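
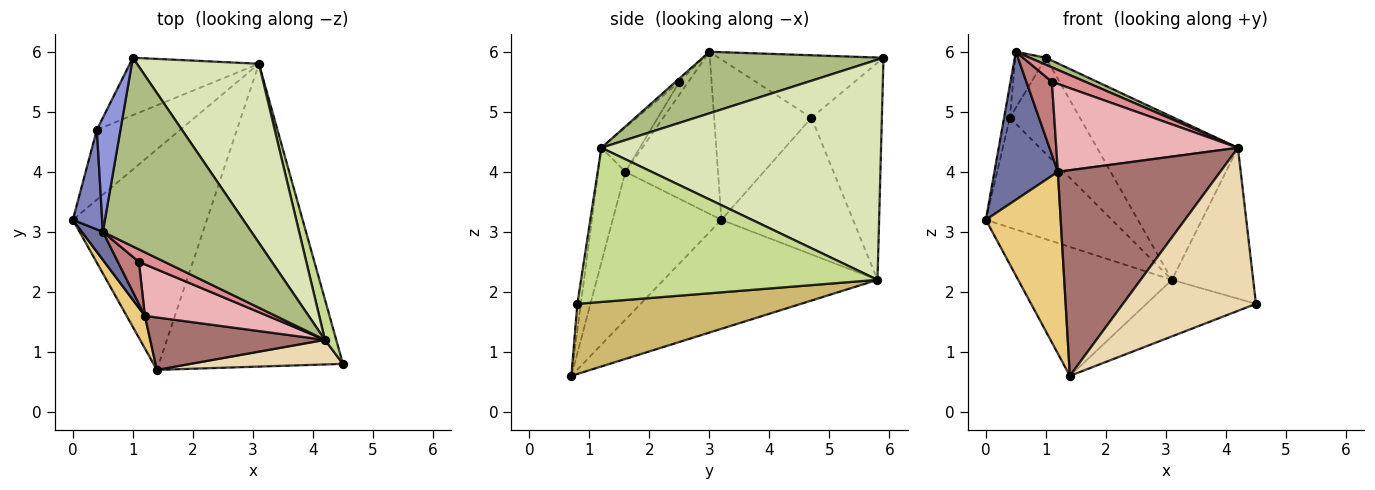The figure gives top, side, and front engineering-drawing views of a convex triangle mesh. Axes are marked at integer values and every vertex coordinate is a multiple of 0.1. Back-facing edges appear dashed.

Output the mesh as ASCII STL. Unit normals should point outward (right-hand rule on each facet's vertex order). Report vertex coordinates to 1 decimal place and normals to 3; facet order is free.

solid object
 facet normal -0.820 -0.562 0.106
  outer loop
   vertex 1.2 1.6 4.0
   vertex 0.5 3.0 6.0
   vertex 0.0 3.2 3.2
  endloop
 endfacet
 facet normal -0.982 0.058 0.180
  outer loop
   vertex 0.4 4.7 4.9
   vertex 0.0 3.2 3.2
   vertex 0.5 3.0 6.0
  endloop
 endfacet
 facet normal -0.922 0.171 0.348
  outer loop
   vertex 0.4 4.7 4.9
   vertex 0.5 3.0 6.0
   vertex 1.0 5.9 5.9
  endloop
 endfacet
 facet normal -0.661 0.633 -0.403
  outer loop
   vertex 0.4 4.7 4.9
   vertex 3.1 5.8 2.2
   vertex 0.0 3.2 3.2
  endloop
 endfacet
 facet normal -0.653 0.650 -0.388
  outer loop
   vertex 0.4 4.7 4.9
   vertex 1.0 5.9 5.9
   vertex 3.1 5.8 2.2
  endloop
 endfacet
 facet normal 0.383 -0.034 0.923
  outer loop
   vertex 4.2 1.2 4.4
   vertex 1.0 5.9 5.9
   vertex 0.5 3.0 6.0
  endloop
 endfacet
 facet normal 0.962 0.264 0.070
  outer loop
   vertex 4.2 1.2 4.4
   vertex 4.5 0.8 1.8
   vertex 3.1 5.8 2.2
  endloop
 endfacet
 facet normal 0.800 0.403 0.443
  outer loop
   vertex 4.2 1.2 4.4
   vertex 3.1 5.8 2.2
   vertex 1.0 5.9 5.9
  endloop
 endfacet
 facet normal -0.574 0.413 -0.707
  outer loop
   vertex 1.4 0.7 0.6
   vertex 0.0 3.2 3.2
   vertex 3.1 5.8 2.2
  endloop
 endfacet
 facet normal 0.351 0.172 -0.921
  outer loop
   vertex 1.4 0.7 0.6
   vertex 3.1 5.8 2.2
   vertex 4.5 0.8 1.8
  endloop
 endfacet
 facet normal -0.820 -0.564 0.101
  outer loop
   vertex 1.4 0.7 0.6
   vertex 1.2 1.6 4.0
   vertex 0.0 3.2 3.2
  endloop
 endfacet
 facet normal -0.026 -0.988 0.149
  outer loop
   vertex 1.4 0.7 0.6
   vertex 4.5 0.8 1.8
   vertex 4.2 1.2 4.4
  endloop
 endfacet
 facet normal -0.160 -0.957 0.244
  outer loop
   vertex 1.4 0.7 0.6
   vertex 4.2 1.2 4.4
   vertex 1.2 1.6 4.0
  endloop
 endfacet
 facet normal -0.292 -0.828 0.478
  outer loop
   vertex 1.1 2.5 5.5
   vertex 0.5 3.0 6.0
   vertex 1.2 1.6 4.0
  endloop
 endfacet
 facet normal -0.085 -0.754 0.652
  outer loop
   vertex 1.1 2.5 5.5
   vertex 4.2 1.2 4.4
   vertex 0.5 3.0 6.0
  endloop
 endfacet
 facet normal -0.179 -0.849 0.497
  outer loop
   vertex 1.1 2.5 5.5
   vertex 1.2 1.6 4.0
   vertex 4.2 1.2 4.4
  endloop
 endfacet
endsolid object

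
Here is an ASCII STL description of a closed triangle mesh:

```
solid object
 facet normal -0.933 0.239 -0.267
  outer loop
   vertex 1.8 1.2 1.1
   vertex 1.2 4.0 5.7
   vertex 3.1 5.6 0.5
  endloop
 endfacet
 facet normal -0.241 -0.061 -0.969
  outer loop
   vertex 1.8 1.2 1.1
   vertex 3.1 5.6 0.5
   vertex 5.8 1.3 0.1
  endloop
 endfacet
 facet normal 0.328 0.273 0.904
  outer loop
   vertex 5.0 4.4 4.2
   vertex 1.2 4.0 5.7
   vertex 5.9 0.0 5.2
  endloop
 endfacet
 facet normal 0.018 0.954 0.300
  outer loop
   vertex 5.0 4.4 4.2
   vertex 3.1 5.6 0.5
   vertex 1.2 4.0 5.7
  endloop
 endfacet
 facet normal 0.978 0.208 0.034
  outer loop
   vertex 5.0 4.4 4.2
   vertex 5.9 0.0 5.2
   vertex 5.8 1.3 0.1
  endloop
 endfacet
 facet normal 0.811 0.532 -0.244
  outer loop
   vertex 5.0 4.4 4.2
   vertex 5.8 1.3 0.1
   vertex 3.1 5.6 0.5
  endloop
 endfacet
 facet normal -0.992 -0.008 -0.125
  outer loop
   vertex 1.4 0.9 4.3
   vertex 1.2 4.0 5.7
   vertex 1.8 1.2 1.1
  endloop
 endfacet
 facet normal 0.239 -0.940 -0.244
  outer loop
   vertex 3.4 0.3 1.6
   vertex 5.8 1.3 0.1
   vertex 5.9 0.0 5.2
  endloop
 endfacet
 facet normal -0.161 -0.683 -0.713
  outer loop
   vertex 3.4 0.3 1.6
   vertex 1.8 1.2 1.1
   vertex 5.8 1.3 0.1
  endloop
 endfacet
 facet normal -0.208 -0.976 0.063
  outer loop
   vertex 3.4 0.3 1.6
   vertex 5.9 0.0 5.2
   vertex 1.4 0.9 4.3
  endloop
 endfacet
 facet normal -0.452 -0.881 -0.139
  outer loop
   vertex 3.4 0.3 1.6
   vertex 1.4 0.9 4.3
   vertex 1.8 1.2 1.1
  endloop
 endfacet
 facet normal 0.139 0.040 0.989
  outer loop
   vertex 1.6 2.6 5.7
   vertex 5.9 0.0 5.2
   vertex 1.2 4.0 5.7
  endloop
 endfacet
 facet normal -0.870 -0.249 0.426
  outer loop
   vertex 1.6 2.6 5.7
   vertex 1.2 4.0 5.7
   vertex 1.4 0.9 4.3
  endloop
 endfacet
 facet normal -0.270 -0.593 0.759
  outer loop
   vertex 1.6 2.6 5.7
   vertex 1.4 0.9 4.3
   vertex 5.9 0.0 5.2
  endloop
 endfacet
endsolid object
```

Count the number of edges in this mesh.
21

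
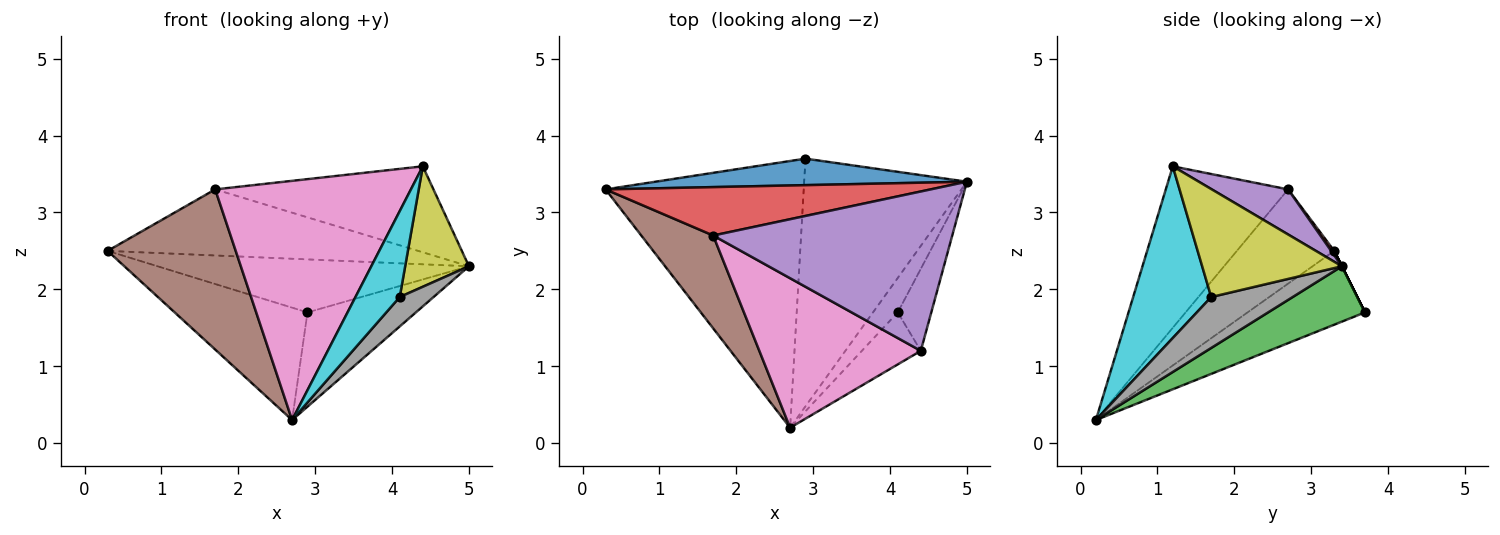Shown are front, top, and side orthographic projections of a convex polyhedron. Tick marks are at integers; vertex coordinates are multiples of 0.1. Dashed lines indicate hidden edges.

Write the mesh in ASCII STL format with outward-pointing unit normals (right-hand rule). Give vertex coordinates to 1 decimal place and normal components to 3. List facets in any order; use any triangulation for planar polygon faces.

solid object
 facet normal 0.000 0.894 0.447
  outer loop
   vertex 2.9 3.7 1.7
   vertex 0.3 3.3 2.5
   vertex 5.0 3.4 2.3
  endloop
 endfacet
 facet normal -0.325 0.367 -0.872
  outer loop
   vertex 2.9 3.7 1.7
   vertex 2.7 0.2 0.3
   vertex 0.3 3.3 2.5
  endloop
 endfacet
 facet normal 0.303 0.339 -0.891
  outer loop
   vertex 2.9 3.7 1.7
   vertex 5.0 3.4 2.3
   vertex 2.7 0.2 0.3
  endloop
 endfacet
 facet normal 0.008 0.807 0.591
  outer loop
   vertex 1.7 2.7 3.3
   vertex 5.0 3.4 2.3
   vertex 0.3 3.3 2.5
  endloop
 endfacet
 facet normal 0.164 0.468 0.868
  outer loop
   vertex 1.7 2.7 3.3
   vertex 4.4 1.2 3.6
   vertex 5.0 3.4 2.3
  endloop
 endfacet
 facet normal -0.549 -0.723 0.419
  outer loop
   vertex 1.7 2.7 3.3
   vertex 0.3 3.3 2.5
   vertex 2.7 0.2 0.3
  endloop
 endfacet
 facet normal -0.468 -0.749 0.468
  outer loop
   vertex 1.7 2.7 3.3
   vertex 2.7 0.2 0.3
   vertex 4.4 1.2 3.6
  endloop
 endfacet
 facet normal 0.843 -0.350 -0.409
  outer loop
   vertex 4.1 1.7 1.9
   vertex 2.7 0.2 0.3
   vertex 5.0 3.4 2.3
  endloop
 endfacet
 facet normal 0.875 -0.399 -0.272
  outer loop
   vertex 4.1 1.7 1.9
   vertex 5.0 3.4 2.3
   vertex 4.4 1.2 3.6
  endloop
 endfacet
 facet normal 0.833 -0.473 -0.286
  outer loop
   vertex 4.1 1.7 1.9
   vertex 4.4 1.2 3.6
   vertex 2.7 0.2 0.3
  endloop
 endfacet
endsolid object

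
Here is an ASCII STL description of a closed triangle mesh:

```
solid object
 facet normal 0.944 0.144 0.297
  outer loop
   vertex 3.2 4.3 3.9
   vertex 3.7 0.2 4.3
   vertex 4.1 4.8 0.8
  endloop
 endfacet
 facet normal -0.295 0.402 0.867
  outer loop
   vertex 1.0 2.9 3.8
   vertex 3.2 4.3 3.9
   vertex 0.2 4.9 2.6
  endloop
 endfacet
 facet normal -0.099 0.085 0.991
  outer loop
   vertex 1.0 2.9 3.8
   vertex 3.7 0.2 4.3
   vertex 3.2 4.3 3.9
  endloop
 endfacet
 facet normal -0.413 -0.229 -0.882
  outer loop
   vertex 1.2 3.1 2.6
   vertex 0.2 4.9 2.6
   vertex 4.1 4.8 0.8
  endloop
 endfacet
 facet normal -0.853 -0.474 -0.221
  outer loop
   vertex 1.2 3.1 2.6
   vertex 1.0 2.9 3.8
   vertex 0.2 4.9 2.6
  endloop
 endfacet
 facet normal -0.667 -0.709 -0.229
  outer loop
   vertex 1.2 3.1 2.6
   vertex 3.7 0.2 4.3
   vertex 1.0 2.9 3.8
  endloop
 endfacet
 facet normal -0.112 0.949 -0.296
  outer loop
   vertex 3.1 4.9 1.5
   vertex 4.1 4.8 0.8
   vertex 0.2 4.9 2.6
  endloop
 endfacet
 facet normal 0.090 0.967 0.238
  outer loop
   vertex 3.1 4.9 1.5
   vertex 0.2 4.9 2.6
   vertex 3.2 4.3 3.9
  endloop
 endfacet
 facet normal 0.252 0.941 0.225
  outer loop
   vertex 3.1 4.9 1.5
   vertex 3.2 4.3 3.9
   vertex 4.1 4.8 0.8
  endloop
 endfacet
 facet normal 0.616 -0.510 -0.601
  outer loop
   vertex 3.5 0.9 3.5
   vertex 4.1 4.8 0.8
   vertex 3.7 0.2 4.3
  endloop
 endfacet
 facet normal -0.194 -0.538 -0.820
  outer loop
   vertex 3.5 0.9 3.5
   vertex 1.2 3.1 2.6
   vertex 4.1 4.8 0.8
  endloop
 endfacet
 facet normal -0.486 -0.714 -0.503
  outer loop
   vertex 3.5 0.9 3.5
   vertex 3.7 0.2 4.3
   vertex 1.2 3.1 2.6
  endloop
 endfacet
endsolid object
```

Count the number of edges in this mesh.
18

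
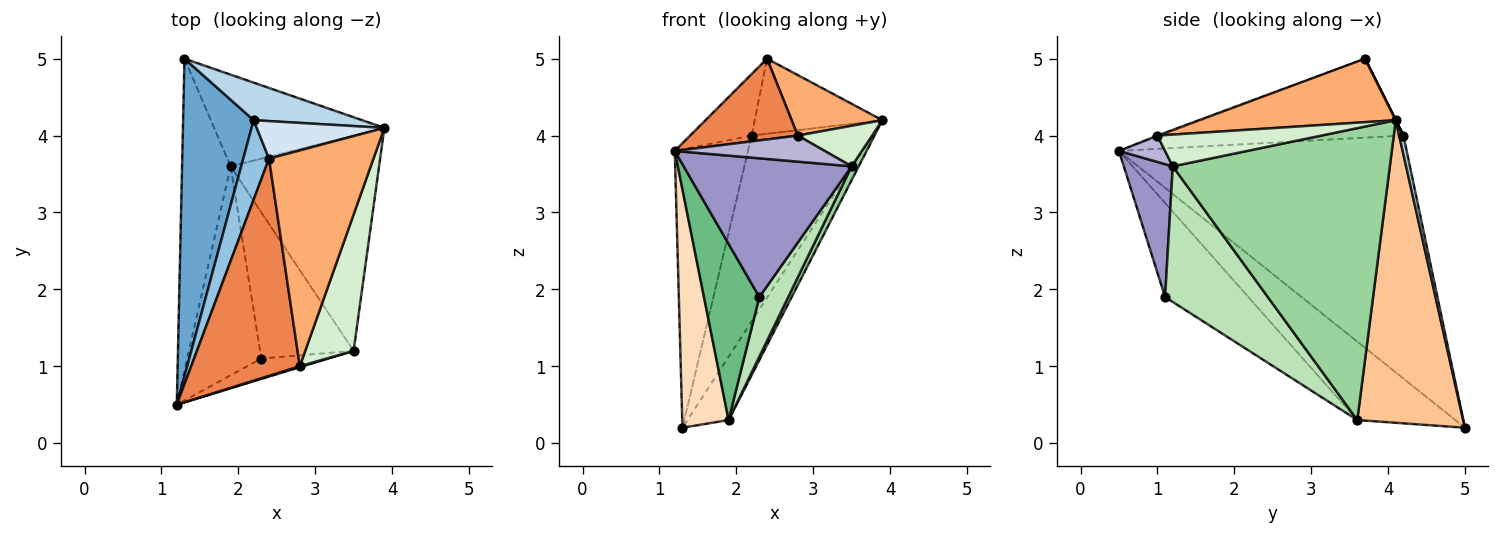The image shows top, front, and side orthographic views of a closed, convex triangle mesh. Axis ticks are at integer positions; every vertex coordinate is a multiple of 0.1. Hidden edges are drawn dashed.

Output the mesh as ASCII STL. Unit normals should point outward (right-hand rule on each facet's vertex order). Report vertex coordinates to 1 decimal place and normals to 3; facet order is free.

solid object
 facet normal -0.933 0.237 0.271
  outer loop
   vertex 2.2 4.2 4.0
   vertex 1.3 5.0 0.2
   vertex 1.2 0.5 3.8
  endloop
 endfacet
 facet normal -0.924 0.234 0.302
  outer loop
   vertex 2.2 4.2 4.0
   vertex 1.2 0.5 3.8
   vertex 2.4 3.7 5.0
  endloop
 endfacet
 facet normal 0.034 0.980 0.198
  outer loop
   vertex 2.2 4.2 4.0
   vertex 3.9 4.1 4.2
   vertex 1.3 5.0 0.2
  endloop
 endfacet
 facet normal 0.000 0.894 0.447
  outer loop
   vertex 2.2 4.2 4.0
   vertex 2.4 3.7 5.0
   vertex 3.9 4.1 4.2
  endloop
 endfacet
 facet normal -0.008 -0.348 0.937
  outer loop
   vertex 2.8 1.0 4.0
   vertex 2.4 3.7 5.0
   vertex 1.2 0.5 3.8
  endloop
 endfacet
 facet normal 0.505 -0.233 0.831
  outer loop
   vertex 2.8 1.0 4.0
   vertex 3.9 4.1 4.2
   vertex 2.4 3.7 5.0
  endloop
 endfacet
 facet normal 0.826 0.321 -0.464
  outer loop
   vertex 1.9 3.6 0.3
   vertex 1.3 5.0 0.2
   vertex 3.9 4.1 4.2
  endloop
 endfacet
 facet normal -0.789 -0.373 -0.488
  outer loop
   vertex 1.9 3.6 0.3
   vertex 1.2 0.5 3.8
   vertex 1.3 5.0 0.2
  endloop
 endfacet
 facet normal -0.696 -0.463 -0.549
  outer loop
   vertex 1.9 3.6 0.3
   vertex 2.3 1.1 1.9
   vertex 1.2 0.5 3.8
  endloop
 endfacet
 facet normal 0.891 -0.029 -0.453
  outer loop
   vertex 3.5 1.2 3.6
   vertex 1.9 3.6 0.3
   vertex 3.9 4.1 4.2
  endloop
 endfacet
 facet normal 0.802 -0.226 -0.553
  outer loop
   vertex 3.5 1.2 3.6
   vertex 2.3 1.1 1.9
   vertex 1.9 3.6 0.3
  endloop
 endfacet
 facet normal 0.533 -0.241 0.811
  outer loop
   vertex 3.5 1.2 3.6
   vertex 3.9 4.1 4.2
   vertex 2.8 1.0 4.0
  endloop
 endfacet
 facet normal 0.277 -0.951 -0.140
  outer loop
   vertex 3.5 1.2 3.6
   vertex 1.2 0.5 3.8
   vertex 2.3 1.1 1.9
  endloop
 endfacet
 facet normal 0.294 -0.955 0.037
  outer loop
   vertex 3.5 1.2 3.6
   vertex 2.8 1.0 4.0
   vertex 1.2 0.5 3.8
  endloop
 endfacet
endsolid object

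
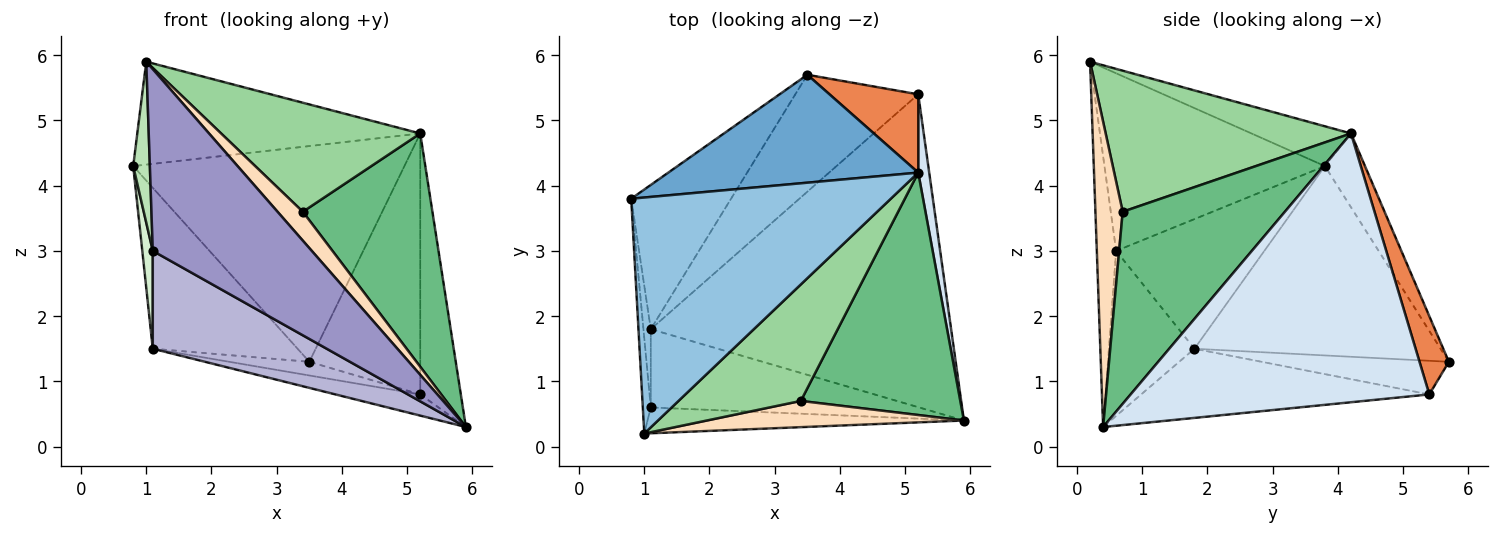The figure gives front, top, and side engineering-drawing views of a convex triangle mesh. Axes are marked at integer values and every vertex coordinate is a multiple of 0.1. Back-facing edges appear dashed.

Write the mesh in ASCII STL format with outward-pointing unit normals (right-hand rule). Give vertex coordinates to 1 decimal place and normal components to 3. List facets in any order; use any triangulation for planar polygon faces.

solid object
 facet normal -0.131 0.887 0.444
  outer loop
   vertex 5.2 4.2 4.8
   vertex 3.5 5.7 1.3
   vertex 0.8 3.8 4.3
  endloop
 endfacet
 facet normal -0.139 0.396 0.908
  outer loop
   vertex 5.2 4.2 4.8
   vertex 0.8 3.8 4.3
   vertex 1.0 0.2 5.9
  endloop
 endfacet
 facet normal -0.785 0.462 -0.414
  outer loop
   vertex 1.1 1.8 1.5
   vertex 0.8 3.8 4.3
   vertex 3.5 5.7 1.3
  endloop
 endfacet
 facet normal 0.990 0.135 0.040
  outer loop
   vertex 5.2 5.4 0.8
   vertex 5.2 4.2 4.8
   vertex 5.9 0.4 0.3
  endloop
 endfacet
 facet normal 0.246 0.928 0.279
  outer loop
   vertex 5.2 5.4 0.8
   vertex 3.5 5.7 1.3
   vertex 5.2 4.2 4.8
  endloop
 endfacet
 facet normal -0.224 0.066 -0.972
  outer loop
   vertex 5.2 5.4 0.8
   vertex 5.9 0.4 0.3
   vertex 1.1 1.8 1.5
  endloop
 endfacet
 facet normal -0.262 0.112 -0.958
  outer loop
   vertex 5.2 5.4 0.8
   vertex 1.1 1.8 1.5
   vertex 3.5 5.7 1.3
  endloop
 endfacet
 facet normal 0.624 -0.579 0.525
  outer loop
   vertex 3.4 0.7 3.6
   vertex 1.0 0.2 5.9
   vertex 5.9 0.4 0.3
  endloop
 endfacet
 facet normal 0.655 -0.524 0.544
  outer loop
   vertex 3.4 0.7 3.6
   vertex 5.9 0.4 0.3
   vertex 5.2 4.2 4.8
  endloop
 endfacet
 facet normal 0.644 -0.523 0.558
  outer loop
   vertex 3.4 0.7 3.6
   vertex 5.2 4.2 4.8
   vertex 1.0 0.2 5.9
  endloop
 endfacet
 facet normal -0.996 -0.075 -0.045
  outer loop
   vertex 1.1 0.6 3.0
   vertex 1.0 0.2 5.9
   vertex 0.8 3.8 4.3
  endloop
 endfacet
 facet normal -0.996 -0.070 -0.056
  outer loop
   vertex 1.1 0.6 3.0
   vertex 0.8 3.8 4.3
   vertex 1.1 1.8 1.5
  endloop
 endfacet
 facet normal -0.120 -0.983 -0.140
  outer loop
   vertex 1.1 0.6 3.0
   vertex 5.9 0.4 0.3
   vertex 1.0 0.2 5.9
  endloop
 endfacet
 facet normal -0.358 -0.729 -0.583
  outer loop
   vertex 1.1 0.6 3.0
   vertex 1.1 1.8 1.5
   vertex 5.9 0.4 0.3
  endloop
 endfacet
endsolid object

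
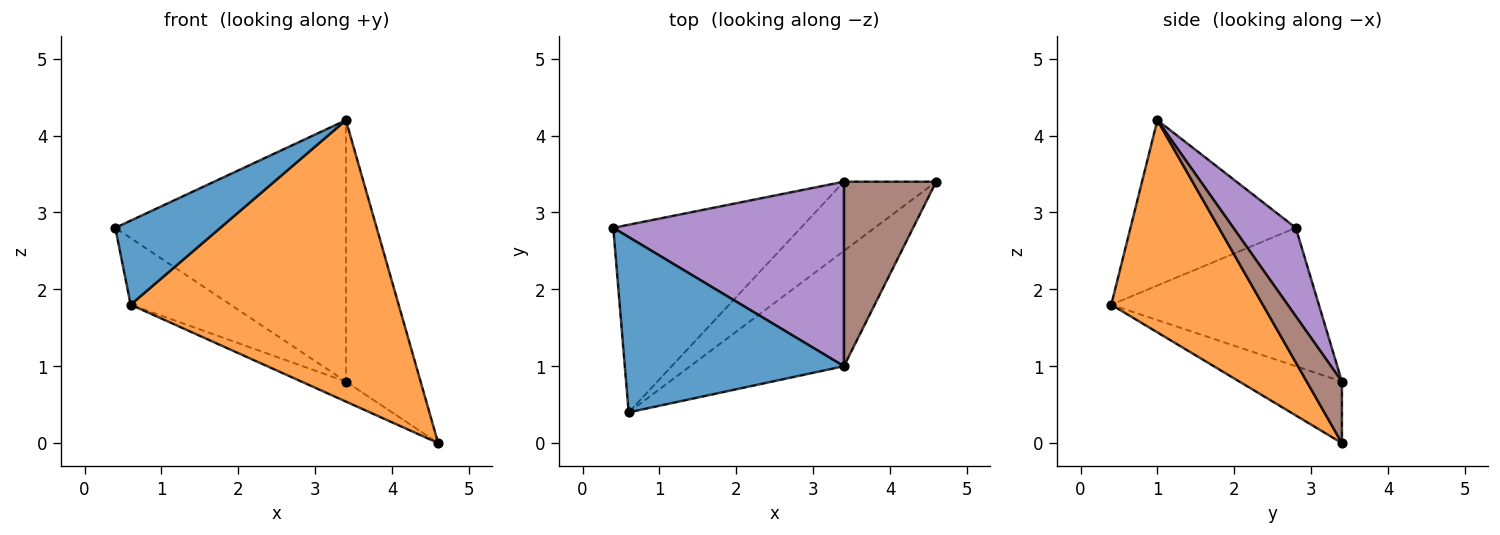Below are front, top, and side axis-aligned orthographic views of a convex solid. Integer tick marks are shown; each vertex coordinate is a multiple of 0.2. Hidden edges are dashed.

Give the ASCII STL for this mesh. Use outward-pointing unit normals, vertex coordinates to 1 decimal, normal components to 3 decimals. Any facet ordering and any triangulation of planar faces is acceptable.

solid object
 facet normal -0.562 -0.358 0.746
  outer loop
   vertex 3.4 1.0 4.2
   vertex 0.4 2.8 2.8
   vertex 0.6 0.4 1.8
  endloop
 endfacet
 facet normal 0.464 -0.820 -0.336
  outer loop
   vertex 3.4 1.0 4.2
   vertex 0.6 0.4 1.8
   vertex 4.6 3.4 0.0
  endloop
 endfacet
 facet normal -0.571 0.275 -0.774
  outer loop
   vertex 3.4 3.4 0.8
   vertex 0.6 0.4 1.8
   vertex 0.4 2.8 2.8
  endloop
 endfacet
 facet normal -0.539 0.234 -0.809
  outer loop
   vertex 3.4 3.4 0.8
   vertex 4.6 3.4 0.0
   vertex 0.6 0.4 1.8
  endloop
 endfacet
 facet normal 0.216 0.798 0.563
  outer loop
   vertex 3.4 3.4 0.8
   vertex 0.4 2.8 2.8
   vertex 3.4 1.0 4.2
  endloop
 endfacet
 facet normal 0.359 0.763 0.538
  outer loop
   vertex 3.4 3.4 0.8
   vertex 3.4 1.0 4.2
   vertex 4.6 3.4 0.0
  endloop
 endfacet
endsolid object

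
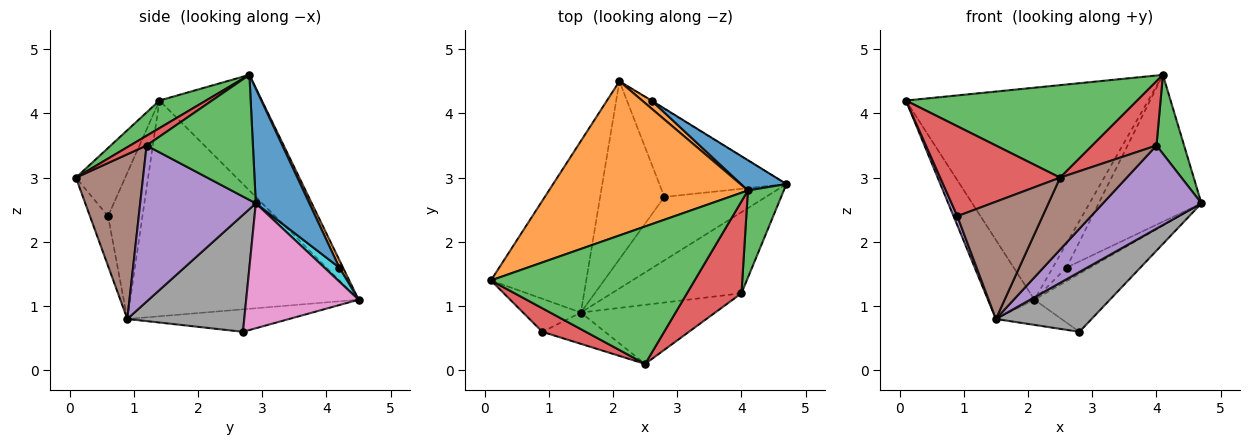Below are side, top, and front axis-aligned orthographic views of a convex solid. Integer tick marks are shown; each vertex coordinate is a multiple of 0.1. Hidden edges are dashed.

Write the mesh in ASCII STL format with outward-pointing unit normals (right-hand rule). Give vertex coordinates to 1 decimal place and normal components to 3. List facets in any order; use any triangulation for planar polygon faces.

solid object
 facet normal -0.899 0.183 -0.397
  outer loop
   vertex 1.5 0.9 0.8
   vertex 0.1 1.4 4.2
   vertex 2.1 4.5 1.1
  endloop
 endfacet
 facet normal -0.323 0.765 0.557
  outer loop
   vertex 4.1 2.8 4.6
   vertex 2.1 4.5 1.1
   vertex 0.1 1.4 4.2
  endloop
 endfacet
 facet normal 0.112 -0.555 0.824
  outer loop
   vertex 4.1 2.8 4.6
   vertex 0.1 1.4 4.2
   vertex 2.5 0.1 3.0
  endloop
 endfacet
 facet normal -0.369 -0.899 0.235
  outer loop
   vertex 0.9 0.6 2.4
   vertex 2.5 0.1 3.0
   vertex 0.1 1.4 4.2
  endloop
 endfacet
 facet normal -0.925 -0.102 -0.366
  outer loop
   vertex 0.9 0.6 2.4
   vertex 0.1 1.4 4.2
   vertex 1.5 0.9 0.8
  endloop
 endfacet
 facet normal -0.201 -0.946 -0.253
  outer loop
   vertex 0.9 0.6 2.4
   vertex 1.5 0.9 0.8
   vertex 2.5 0.1 3.0
  endloop
 endfacet
 facet normal 0.634 0.426 -0.645
  outer loop
   vertex 2.8 2.7 0.6
   vertex 2.1 4.5 1.1
   vertex 4.7 2.9 2.6
  endloop
 endfacet
 facet normal 0.642 -0.526 -0.558
  outer loop
   vertex 2.8 2.7 0.6
   vertex 4.7 2.9 2.6
   vertex 1.5 0.9 0.8
  endloop
 endfacet
 facet normal -0.327 0.133 -0.936
  outer loop
   vertex 2.8 2.7 0.6
   vertex 1.5 0.9 0.8
   vertex 2.1 4.5 1.1
  endloop
 endfacet
 facet normal 0.537 0.843 -0.031
  outer loop
   vertex 2.6 4.2 1.6
   vertex 4.7 2.9 2.6
   vertex 2.1 4.5 1.1
  endloop
 endfacet
 facet normal 0.454 0.872 0.180
  outer loop
   vertex 2.6 4.2 1.6
   vertex 4.1 2.8 4.6
   vertex 4.7 2.9 2.6
  endloop
 endfacet
 facet normal 0.245 0.920 0.307
  outer loop
   vertex 2.6 4.2 1.6
   vertex 2.1 4.5 1.1
   vertex 4.1 2.8 4.6
  endloop
 endfacet
 facet normal 0.933 -0.242 0.268
  outer loop
   vertex 4.0 1.2 3.5
   vertex 4.7 2.9 2.6
   vertex 4.1 2.8 4.6
  endloop
 endfacet
 facet normal 0.145 -0.567 0.811
  outer loop
   vertex 4.0 1.2 3.5
   vertex 4.1 2.8 4.6
   vertex 2.5 0.1 3.0
  endloop
 endfacet
 facet normal 0.643 -0.548 -0.535
  outer loop
   vertex 4.0 1.2 3.5
   vertex 1.5 0.9 0.8
   vertex 4.7 2.9 2.6
  endloop
 endfacet
 facet normal 0.614 -0.610 -0.501
  outer loop
   vertex 4.0 1.2 3.5
   vertex 2.5 0.1 3.0
   vertex 1.5 0.9 0.8
  endloop
 endfacet
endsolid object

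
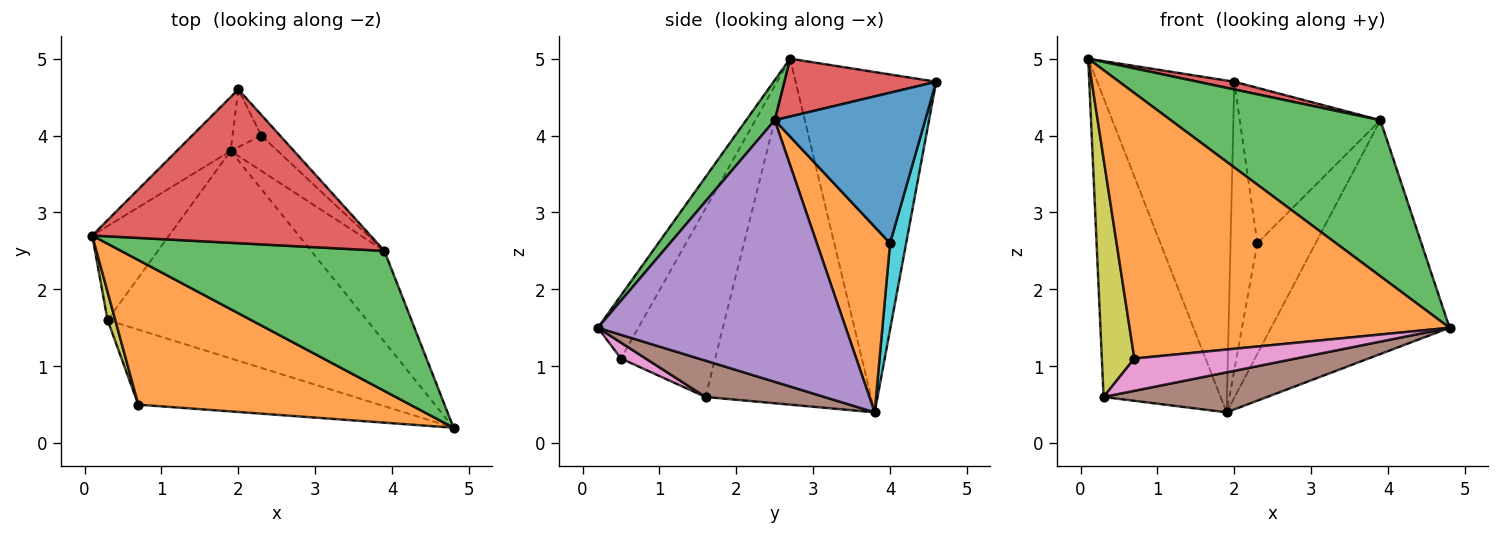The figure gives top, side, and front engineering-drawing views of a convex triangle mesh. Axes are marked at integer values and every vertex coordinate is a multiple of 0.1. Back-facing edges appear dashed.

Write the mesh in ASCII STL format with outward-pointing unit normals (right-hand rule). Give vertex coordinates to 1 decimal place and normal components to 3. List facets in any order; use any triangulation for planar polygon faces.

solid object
 facet normal -0.711 0.694 -0.113
  outer loop
   vertex 1.9 3.8 0.4
   vertex 0.1 2.7 5.0
   vertex 2.0 4.6 4.7
  endloop
 endfacet
 facet normal -0.110 -0.873 0.475
  outer loop
   vertex 0.7 0.5 1.1
   vertex 4.8 0.2 1.5
   vertex 0.1 2.7 5.0
  endloop
 endfacet
 facet normal 0.101 -0.741 0.664
  outer loop
   vertex 3.9 2.5 4.2
   vertex 0.1 2.7 5.0
   vertex 4.8 0.2 1.5
  endloop
 endfacet
 facet normal 0.203 -0.049 0.978
  outer loop
   vertex 3.9 2.5 4.2
   vertex 2.0 4.6 4.7
   vertex 0.1 2.7 5.0
  endloop
 endfacet
 facet normal 0.791 0.570 -0.222
  outer loop
   vertex 3.9 2.5 4.2
   vertex 4.8 0.2 1.5
   vertex 1.9 3.8 0.4
  endloop
 endfacet
 facet normal 0.136 -0.188 -0.973
  outer loop
   vertex 0.3 1.6 0.6
   vertex 1.9 3.8 0.4
   vertex 4.8 0.2 1.5
  endloop
 endfacet
 facet normal 0.061 -0.395 -0.917
  outer loop
   vertex 0.3 1.6 0.6
   vertex 4.8 0.2 1.5
   vertex 0.7 0.5 1.1
  endloop
 endfacet
 facet normal -0.803 0.568 -0.179
  outer loop
   vertex 0.3 1.6 0.6
   vertex 0.1 2.7 5.0
   vertex 1.9 3.8 0.4
  endloop
 endfacet
 facet normal -0.945 -0.326 0.039
  outer loop
   vertex 0.3 1.6 0.6
   vertex 0.7 0.5 1.1
   vertex 0.1 2.7 5.0
  endloop
 endfacet
 facet normal 0.507 0.845 -0.169
  outer loop
   vertex 2.3 4.0 2.6
   vertex 1.9 3.8 0.4
   vertex 2.0 4.6 4.7
  endloop
 endfacet
 facet normal 0.728 0.680 -0.090
  outer loop
   vertex 2.3 4.0 2.6
   vertex 2.0 4.6 4.7
   vertex 3.9 2.5 4.2
  endloop
 endfacet
 facet normal 0.768 0.611 -0.195
  outer loop
   vertex 2.3 4.0 2.6
   vertex 3.9 2.5 4.2
   vertex 1.9 3.8 0.4
  endloop
 endfacet
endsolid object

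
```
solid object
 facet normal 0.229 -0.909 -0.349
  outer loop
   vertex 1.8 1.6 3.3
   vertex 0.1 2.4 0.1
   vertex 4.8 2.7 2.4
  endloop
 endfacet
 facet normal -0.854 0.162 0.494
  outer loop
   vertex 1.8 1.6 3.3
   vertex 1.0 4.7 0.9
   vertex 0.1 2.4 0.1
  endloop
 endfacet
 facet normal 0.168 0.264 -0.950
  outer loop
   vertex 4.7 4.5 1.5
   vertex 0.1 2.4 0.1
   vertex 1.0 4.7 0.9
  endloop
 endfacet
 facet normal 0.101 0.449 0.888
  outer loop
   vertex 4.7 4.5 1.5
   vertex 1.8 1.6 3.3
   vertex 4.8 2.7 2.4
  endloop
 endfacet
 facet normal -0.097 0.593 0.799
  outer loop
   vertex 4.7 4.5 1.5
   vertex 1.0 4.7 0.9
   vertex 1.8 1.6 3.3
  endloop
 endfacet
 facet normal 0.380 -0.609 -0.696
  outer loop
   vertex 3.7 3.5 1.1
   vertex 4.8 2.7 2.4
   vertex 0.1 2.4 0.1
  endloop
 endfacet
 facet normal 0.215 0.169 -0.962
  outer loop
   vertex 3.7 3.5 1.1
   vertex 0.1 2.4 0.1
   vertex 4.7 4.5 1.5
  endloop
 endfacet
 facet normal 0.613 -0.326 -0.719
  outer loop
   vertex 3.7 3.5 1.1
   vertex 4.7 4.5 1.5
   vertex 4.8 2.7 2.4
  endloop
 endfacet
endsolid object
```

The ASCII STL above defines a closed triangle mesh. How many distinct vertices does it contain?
6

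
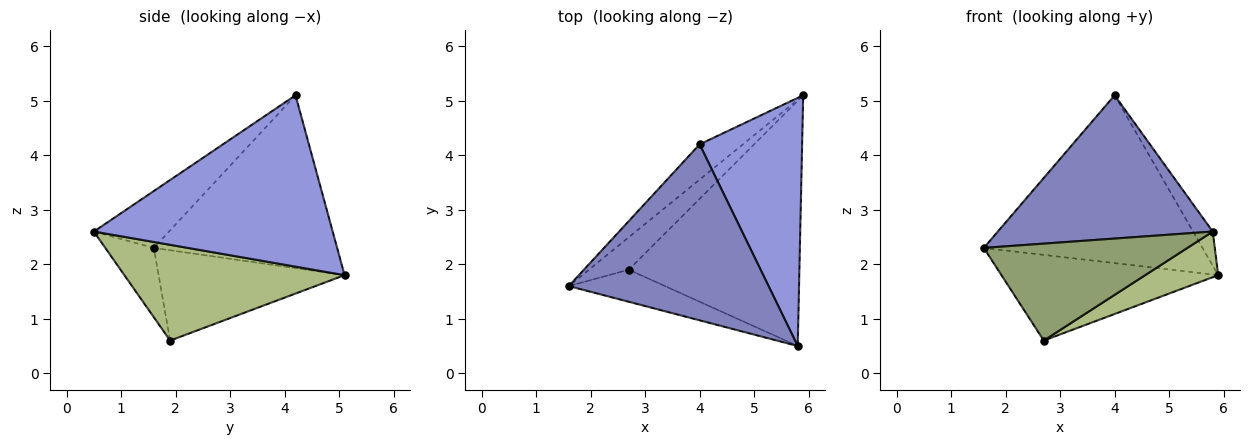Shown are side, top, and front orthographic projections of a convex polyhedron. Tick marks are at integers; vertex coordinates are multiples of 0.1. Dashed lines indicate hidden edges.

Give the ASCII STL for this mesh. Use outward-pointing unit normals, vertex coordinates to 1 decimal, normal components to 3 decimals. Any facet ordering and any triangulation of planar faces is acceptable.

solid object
 facet normal -0.634 0.757 -0.159
  outer loop
   vertex 4.0 4.2 5.1
   vertex 5.9 5.1 1.8
   vertex 1.6 1.6 2.3
  endloop
 endfacet
 facet normal -0.216 -0.617 0.757
  outer loop
   vertex 4.0 4.2 5.1
   vertex 1.6 1.6 2.3
   vertex 5.8 0.5 2.6
  endloop
 endfacet
 facet normal 0.856 0.070 0.512
  outer loop
   vertex 4.0 4.2 5.1
   vertex 5.8 0.5 2.6
   vertex 5.9 5.1 1.8
  endloop
 endfacet
 facet normal -0.626 0.729 -0.276
  outer loop
   vertex 2.7 1.9 0.6
   vertex 1.6 1.6 2.3
   vertex 5.9 5.1 1.8
  endloop
 endfacet
 facet normal -0.221 -0.926 -0.306
  outer loop
   vertex 2.7 1.9 0.6
   vertex 5.8 0.5 2.6
   vertex 1.6 1.6 2.3
  endloop
 endfacet
 facet normal 0.483 -0.160 -0.861
  outer loop
   vertex 2.7 1.9 0.6
   vertex 5.9 5.1 1.8
   vertex 5.8 0.5 2.6
  endloop
 endfacet
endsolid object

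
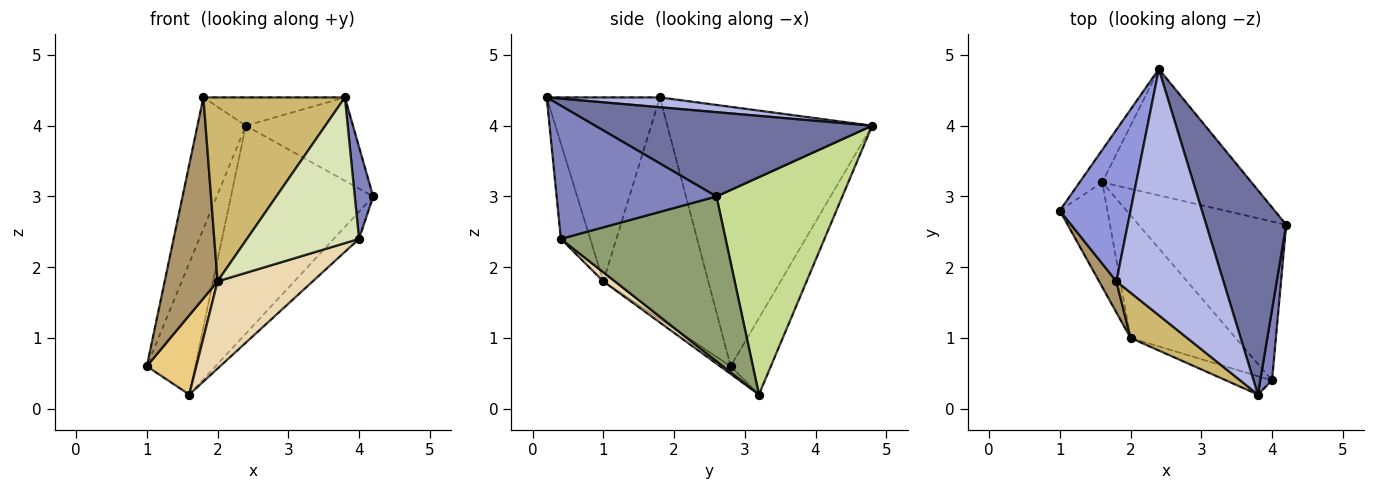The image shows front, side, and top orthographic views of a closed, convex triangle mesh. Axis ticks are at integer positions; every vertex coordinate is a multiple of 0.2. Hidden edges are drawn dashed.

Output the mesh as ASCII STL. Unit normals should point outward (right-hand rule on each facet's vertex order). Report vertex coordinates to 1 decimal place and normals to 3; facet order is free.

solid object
 facet normal 0.698 0.270 0.663
  outer loop
   vertex 2.4 4.8 4.0
   vertex 3.8 0.2 4.4
   vertex 4.2 2.6 3.0
  endloop
 endfacet
 facet normal 0.990 -0.114 0.088
  outer loop
   vertex 4.0 0.4 2.4
   vertex 4.2 2.6 3.0
   vertex 3.8 0.2 4.4
  endloop
 endfacet
 facet normal -0.941 0.222 0.257
  outer loop
   vertex 1.8 1.8 4.4
   vertex 2.4 4.8 4.0
   vertex 1.0 2.8 0.6
  endloop
 endfacet
 facet normal 0.091 0.114 0.989
  outer loop
   vertex 1.8 1.8 4.4
   vertex 3.8 0.2 4.4
   vertex 2.4 4.8 4.0
  endloop
 endfacet
 facet normal 0.740 0.114 -0.663
  outer loop
   vertex 1.6 3.2 0.2
   vertex 4.2 2.6 3.0
   vertex 4.0 0.4 2.4
  endloop
 endfacet
 facet normal -0.628 0.756 -0.186
  outer loop
   vertex 1.6 3.2 0.2
   vertex 1.0 2.8 0.6
   vertex 2.4 4.8 4.0
  endloop
 endfacet
 facet normal 0.603 0.682 -0.414
  outer loop
   vertex 1.6 3.2 0.2
   vertex 2.4 4.8 4.0
   vertex 4.2 2.6 3.0
  endloop
 endfacet
 facet normal -0.252 -0.960 -0.121
  outer loop
   vertex 2.0 1.0 1.8
   vertex 4.0 0.4 2.4
   vertex 3.8 0.2 4.4
  endloop
 endfacet
 facet normal -0.891 -0.449 0.070
  outer loop
   vertex 2.0 1.0 1.8
   vertex 1.8 1.8 4.4
   vertex 1.0 2.8 0.6
  endloop
 endfacet
 facet normal -0.613 -0.767 0.189
  outer loop
   vertex 2.0 1.0 1.8
   vertex 3.8 0.2 4.4
   vertex 1.8 1.8 4.4
  endloop
 endfacet
 facet normal -0.128 -0.598 -0.791
  outer loop
   vertex 2.0 1.0 1.8
   vertex 1.0 2.8 0.6
   vertex 1.6 3.2 0.2
  endloop
 endfacet
 facet normal 0.070 -0.578 -0.813
  outer loop
   vertex 2.0 1.0 1.8
   vertex 1.6 3.2 0.2
   vertex 4.0 0.4 2.4
  endloop
 endfacet
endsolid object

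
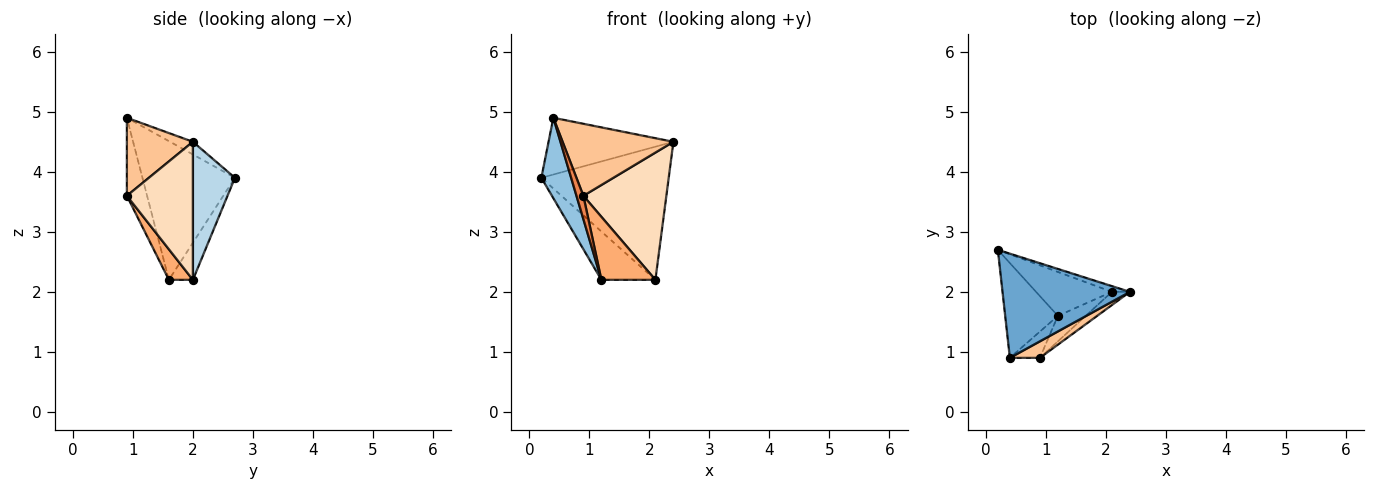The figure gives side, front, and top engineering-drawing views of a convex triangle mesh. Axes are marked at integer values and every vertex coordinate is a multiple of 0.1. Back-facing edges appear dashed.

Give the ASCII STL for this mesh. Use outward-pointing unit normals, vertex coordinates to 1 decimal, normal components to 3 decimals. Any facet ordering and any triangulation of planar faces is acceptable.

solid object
 facet normal -0.087 0.476 0.875
  outer loop
   vertex 0.4 0.9 4.9
   vertex 2.4 2.0 4.5
   vertex 0.2 2.7 3.9
  endloop
 endfacet
 facet normal -0.895 -0.288 -0.340
  outer loop
   vertex 1.2 1.6 2.2
   vertex 0.4 0.9 4.9
   vertex 0.2 2.7 3.9
  endloop
 endfacet
 facet normal 0.313 0.949 -0.041
  outer loop
   vertex 2.1 2.0 2.2
   vertex 0.2 2.7 3.9
   vertex 2.4 2.0 4.5
  endloop
 endfacet
 facet normal -0.312 0.703 -0.639
  outer loop
   vertex 2.1 2.0 2.2
   vertex 1.2 1.6 2.2
   vertex 0.2 2.7 3.9
  endloop
 endfacet
 facet normal -0.889 -0.303 -0.342
  outer loop
   vertex 0.9 0.9 3.6
   vertex 0.4 0.9 4.9
   vertex 1.2 1.6 2.2
  endloop
 endfacet
 facet normal 0.381 -0.857 -0.347
  outer loop
   vertex 0.9 0.9 3.6
   vertex 1.2 1.6 2.2
   vertex 2.1 2.0 2.2
  endloop
 endfacet
 facet normal 0.502 -0.843 0.193
  outer loop
   vertex 0.9 0.9 3.6
   vertex 2.4 2.0 4.5
   vertex 0.4 0.9 4.9
  endloop
 endfacet
 facet normal 0.621 -0.780 -0.081
  outer loop
   vertex 0.9 0.9 3.6
   vertex 2.1 2.0 2.2
   vertex 2.4 2.0 4.5
  endloop
 endfacet
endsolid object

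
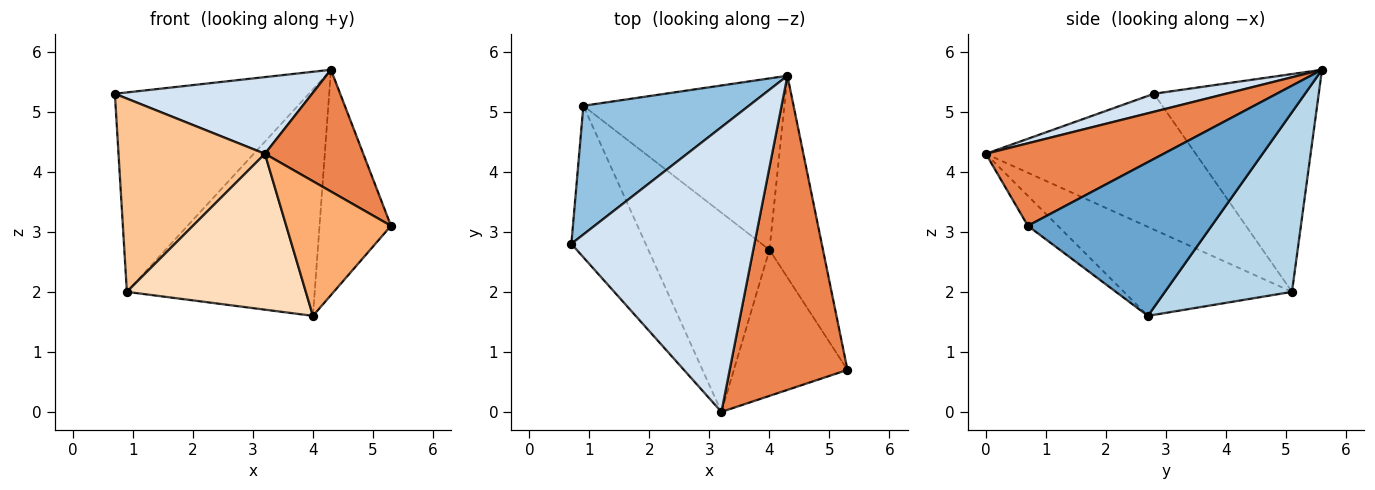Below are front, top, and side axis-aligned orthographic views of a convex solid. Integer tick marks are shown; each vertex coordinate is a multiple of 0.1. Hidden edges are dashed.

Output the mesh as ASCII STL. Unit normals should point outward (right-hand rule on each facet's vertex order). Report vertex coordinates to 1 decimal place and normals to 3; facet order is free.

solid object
 facet normal 0.887 0.345 -0.309
  outer loop
   vertex 4.0 2.7 1.6
   vertex 4.3 5.6 5.7
   vertex 5.3 0.7 3.1
  endloop
 endfacet
 facet normal -0.581 0.684 0.441
  outer loop
   vertex 0.9 5.1 2.0
   vertex 0.7 2.8 5.3
   vertex 4.3 5.6 5.7
  endloop
 endfacet
 facet normal 0.475 0.702 -0.531
  outer loop
   vertex 0.9 5.1 2.0
   vertex 4.3 5.6 5.7
   vertex 4.0 2.7 1.6
  endloop
 endfacet
 facet normal 0.095 -0.259 0.961
  outer loop
   vertex 3.2 0.0 4.3
   vertex 4.3 5.6 5.7
   vertex 0.7 2.8 5.3
  endloop
 endfacet
 facet normal 0.547 -0.303 0.781
  outer loop
   vertex 3.2 0.0 4.3
   vertex 5.3 0.7 3.1
   vertex 4.3 5.6 5.7
  endloop
 endfacet
 facet normal -0.191 -0.665 -0.722
  outer loop
   vertex 3.2 0.0 4.3
   vertex 4.0 2.7 1.6
   vertex 5.3 0.7 3.1
  endloop
 endfacet
 facet normal -0.748 -0.522 -0.409
  outer loop
   vertex 3.2 0.0 4.3
   vertex 0.7 2.8 5.3
   vertex 0.9 5.1 2.0
  endloop
 endfacet
 facet normal -0.501 -0.533 -0.682
  outer loop
   vertex 3.2 0.0 4.3
   vertex 0.9 5.1 2.0
   vertex 4.0 2.7 1.6
  endloop
 endfacet
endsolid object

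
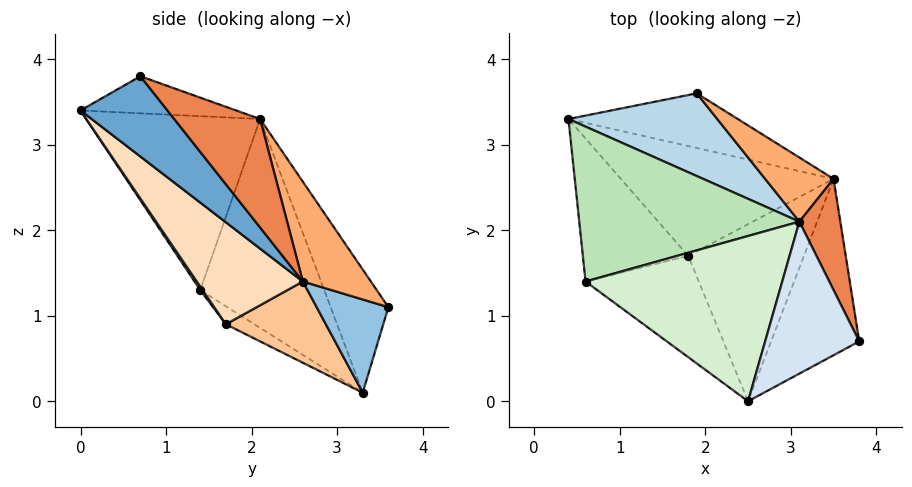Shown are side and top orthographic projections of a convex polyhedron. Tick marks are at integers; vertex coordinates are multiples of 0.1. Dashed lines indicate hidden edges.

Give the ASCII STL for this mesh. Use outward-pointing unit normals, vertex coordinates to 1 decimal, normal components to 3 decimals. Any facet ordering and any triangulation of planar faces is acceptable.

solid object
 facet normal 0.519 -0.638 -0.570
  outer loop
   vertex 3.5 2.6 1.4
   vertex 3.8 0.7 3.8
   vertex 2.5 0.0 3.4
  endloop
 endfacet
 facet normal 0.430 0.453 -0.781
  outer loop
   vertex 3.5 2.6 1.4
   vertex 0.4 3.3 0.1
   vertex 1.9 3.6 1.1
  endloop
 endfacet
 facet normal -0.542 0.527 0.655
  outer loop
   vertex 3.1 2.1 3.3
   vertex 1.9 3.6 1.1
   vertex 0.4 3.3 0.1
  endloop
 endfacet
 facet normal -0.363 0.147 0.920
  outer loop
   vertex 3.1 2.1 3.3
   vertex 2.5 0.0 3.4
   vertex 3.8 0.7 3.8
  endloop
 endfacet
 facet normal 0.804 0.511 0.304
  outer loop
   vertex 3.1 2.1 3.3
   vertex 3.8 0.7 3.8
   vertex 3.5 2.6 1.4
  endloop
 endfacet
 facet normal 0.460 0.830 0.315
  outer loop
   vertex 3.1 2.1 3.3
   vertex 3.5 2.6 1.4
   vertex 1.9 3.6 1.1
  endloop
 endfacet
 facet normal 0.353 -0.153 -0.923
  outer loop
   vertex 1.8 1.7 0.9
   vertex 0.4 3.3 0.1
   vertex 3.5 2.6 1.4
  endloop
 endfacet
 facet normal 0.508 -0.639 -0.577
  outer loop
   vertex 1.8 1.7 0.9
   vertex 3.5 2.6 1.4
   vertex 2.5 0.0 3.4
  endloop
 endfacet
 facet normal -0.142 -0.539 -0.830
  outer loop
   vertex 0.6 1.4 1.3
   vertex 0.4 3.3 0.1
   vertex 1.8 1.7 0.9
  endloop
 endfacet
 facet normal 0.018 -0.825 -0.566
  outer loop
   vertex 0.6 1.4 1.3
   vertex 1.8 1.7 0.9
   vertex 2.5 0.0 3.4
  endloop
 endfacet
 facet normal -0.642 0.360 0.677
  outer loop
   vertex 0.6 1.4 1.3
   vertex 3.1 2.1 3.3
   vertex 0.4 3.3 0.1
  endloop
 endfacet
 facet normal -0.646 0.219 0.731
  outer loop
   vertex 0.6 1.4 1.3
   vertex 2.5 0.0 3.4
   vertex 3.1 2.1 3.3
  endloop
 endfacet
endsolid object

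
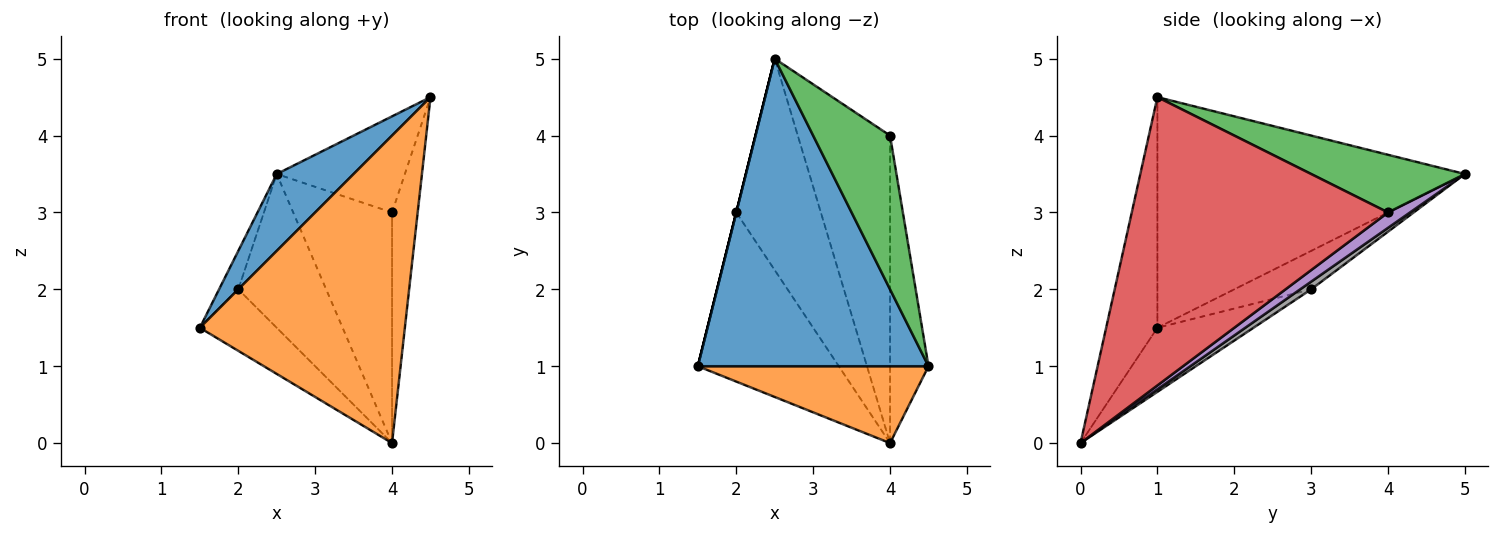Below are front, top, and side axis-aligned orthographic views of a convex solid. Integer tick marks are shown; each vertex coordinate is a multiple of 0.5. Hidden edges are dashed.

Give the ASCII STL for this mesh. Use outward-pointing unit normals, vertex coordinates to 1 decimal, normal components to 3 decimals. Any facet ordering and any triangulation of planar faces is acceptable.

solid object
 facet normal -0.696 -0.174 0.696
  outer loop
   vertex 2.5 5.0 3.5
   vertex 1.5 1.0 1.5
   vertex 4.5 1.0 4.5
  endloop
 endfacet
 facet normal -0.236 -0.943 0.236
  outer loop
   vertex 4.0 0.0 0.0
   vertex 4.5 1.0 4.5
   vertex 1.5 1.0 1.5
  endloop
 endfacet
 facet normal 0.537 0.447 0.716
  outer loop
   vertex 4.0 4.0 3.0
   vertex 2.5 5.0 3.5
   vertex 4.5 1.0 4.5
  endloop
 endfacet
 facet normal 0.986 0.099 -0.132
  outer loop
   vertex 4.0 4.0 3.0
   vertex 4.5 1.0 4.5
   vertex 4.0 0.0 0.0
  endloop
 endfacet
 facet normal 0.132 0.595 -0.793
  outer loop
   vertex 4.0 4.0 3.0
   vertex 4.0 0.0 0.0
   vertex 2.5 5.0 3.5
  endloop
 endfacet
 facet normal -0.970 0.243 0.000
  outer loop
   vertex 2.0 3.0 2.0
   vertex 1.5 1.0 1.5
   vertex 2.5 5.0 3.5
  endloop
 endfacet
 facet normal -0.393 0.314 -0.864
  outer loop
   vertex 2.0 3.0 2.0
   vertex 4.0 0.0 0.0
   vertex 1.5 1.0 1.5
  endloop
 endfacet
 facet normal 0.073 0.587 -0.807
  outer loop
   vertex 2.0 3.0 2.0
   vertex 2.5 5.0 3.5
   vertex 4.0 0.0 0.0
  endloop
 endfacet
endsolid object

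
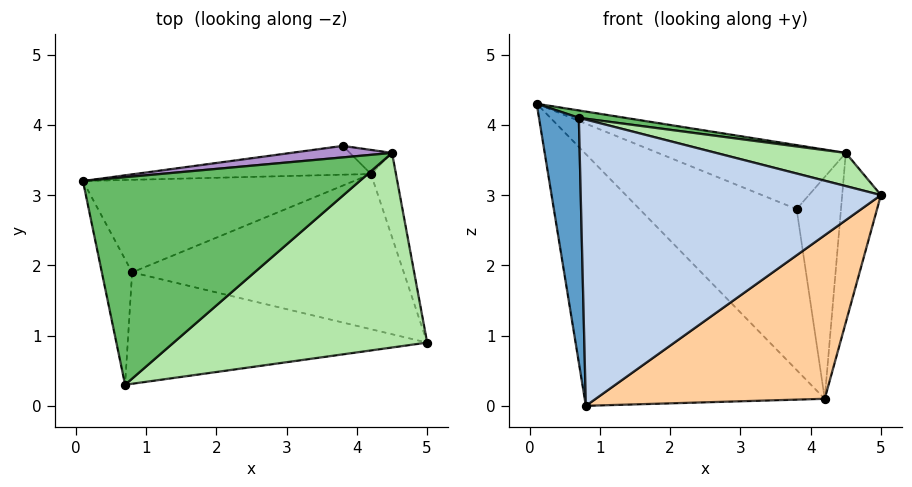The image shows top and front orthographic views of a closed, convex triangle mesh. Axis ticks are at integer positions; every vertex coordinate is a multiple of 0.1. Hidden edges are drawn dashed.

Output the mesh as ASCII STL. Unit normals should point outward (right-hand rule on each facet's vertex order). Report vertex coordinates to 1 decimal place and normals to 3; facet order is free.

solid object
 facet normal -0.976 -0.195 -0.100
  outer loop
   vertex 0.8 1.9 0.0
   vertex 0.7 0.3 4.1
   vertex 0.1 3.2 4.3
  endloop
 endfacet
 facet normal 0.037 -0.931 -0.363
  outer loop
   vertex 0.8 1.9 0.0
   vertex 5.0 0.9 3.0
   vertex 0.7 0.3 4.1
  endloop
 endfacet
 facet normal -0.352 0.878 -0.323
  outer loop
   vertex 4.2 3.3 0.1
   vertex 0.8 1.9 0.0
   vertex 0.1 3.2 4.3
  endloop
 endfacet
 facet normal 0.304 -0.691 -0.656
  outer loop
   vertex 4.2 3.3 0.1
   vertex 5.0 0.9 3.0
   vertex 0.8 1.9 0.0
  endloop
 endfacet
 facet normal 0.160 -0.035 0.986
  outer loop
   vertex 4.5 3.6 3.6
   vertex 0.1 3.2 4.3
   vertex 0.7 0.3 4.1
  endloop
 endfacet
 facet normal 0.266 -0.162 0.950
  outer loop
   vertex 4.5 3.6 3.6
   vertex 0.7 0.3 4.1
   vertex 5.0 0.9 3.0
  endloop
 endfacet
 facet normal 0.974 0.203 -0.101
  outer loop
   vertex 4.5 3.6 3.6
   vertex 5.0 0.9 3.0
   vertex 4.2 3.3 0.1
  endloop
 endfacet
 facet normal -0.200 0.964 -0.173
  outer loop
   vertex 3.8 3.7 2.8
   vertex 4.2 3.3 0.1
   vertex 0.1 3.2 4.3
  endloop
 endfacet
 facet normal -0.061 0.982 0.176
  outer loop
   vertex 3.8 3.7 2.8
   vertex 0.1 3.2 4.3
   vertex 4.5 3.6 3.6
  endloop
 endfacet
 facet normal 0.257 0.961 -0.104
  outer loop
   vertex 3.8 3.7 2.8
   vertex 4.5 3.6 3.6
   vertex 4.2 3.3 0.1
  endloop
 endfacet
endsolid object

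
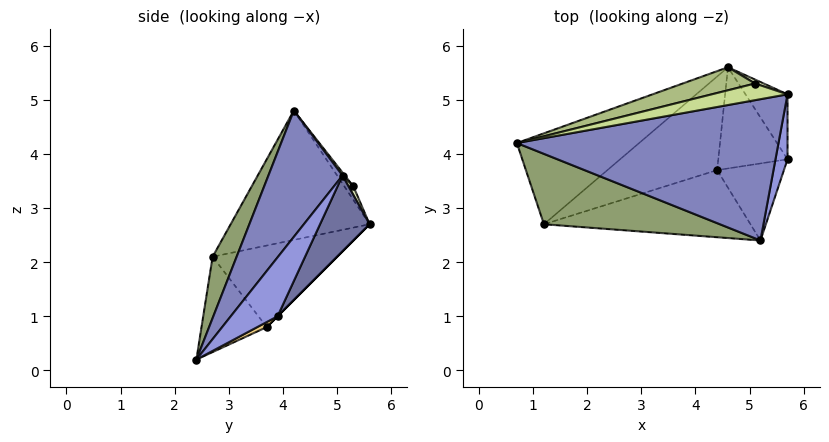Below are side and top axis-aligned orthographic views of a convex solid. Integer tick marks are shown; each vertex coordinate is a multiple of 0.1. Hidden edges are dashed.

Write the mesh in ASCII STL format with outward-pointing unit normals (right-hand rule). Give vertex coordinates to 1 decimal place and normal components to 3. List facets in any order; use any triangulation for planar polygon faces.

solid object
 facet normal 0.603 0.724 -0.334
  outer loop
   vertex 5.7 5.1 3.6
   vertex 5.7 3.9 1.0
   vertex 4.6 5.6 2.7
  endloop
 endfacet
 facet normal 0.276 -0.772 0.572
  outer loop
   vertex 5.7 5.1 3.6
   vertex 0.7 4.2 4.8
   vertex 5.2 2.4 0.2
  endloop
 endfacet
 facet normal 0.899 -0.398 0.183
  outer loop
   vertex 5.7 5.1 3.6
   vertex 5.2 2.4 0.2
   vertex 5.7 3.9 1.0
  endloop
 endfacet
 facet normal -0.515 0.705 -0.487
  outer loop
   vertex 1.2 2.7 2.1
   vertex 0.7 4.2 4.8
   vertex 4.6 5.6 2.7
  endloop
 endfacet
 facet normal 0.175 -0.846 0.503
  outer loop
   vertex 1.2 2.7 2.1
   vertex 5.2 2.4 0.2
   vertex 0.7 4.2 4.8
  endloop
 endfacet
 facet normal -0.083 0.893 0.442
  outer loop
   vertex 5.1 5.3 3.4
   vertex 4.6 5.6 2.7
   vertex 0.7 4.2 4.8
  endloop
 endfacet
 facet normal 0.026 0.745 0.667
  outer loop
   vertex 5.1 5.3 3.4
   vertex 0.7 4.2 4.8
   vertex 5.7 5.1 3.6
  endloop
 endfacet
 facet normal 0.236 0.943 0.236
  outer loop
   vertex 5.1 5.3 3.4
   vertex 5.7 5.1 3.6
   vertex 4.6 5.6 2.7
  endloop
 endfacet
 facet normal 0.000 0.707 -0.707
  outer loop
   vertex 4.4 3.7 0.8
   vertex 4.6 5.6 2.7
   vertex 5.7 3.9 1.0
  endloop
 endfacet
 facet normal -0.451 0.654 -0.607
  outer loop
   vertex 4.4 3.7 0.8
   vertex 1.2 2.7 2.1
   vertex 4.6 5.6 2.7
  endloop
 endfacet
 facet normal 0.067 0.452 -0.889
  outer loop
   vertex 4.4 3.7 0.8
   vertex 5.7 3.9 1.0
   vertex 5.2 2.4 0.2
  endloop
 endfacet
 facet normal -0.414 0.159 -0.896
  outer loop
   vertex 4.4 3.7 0.8
   vertex 5.2 2.4 0.2
   vertex 1.2 2.7 2.1
  endloop
 endfacet
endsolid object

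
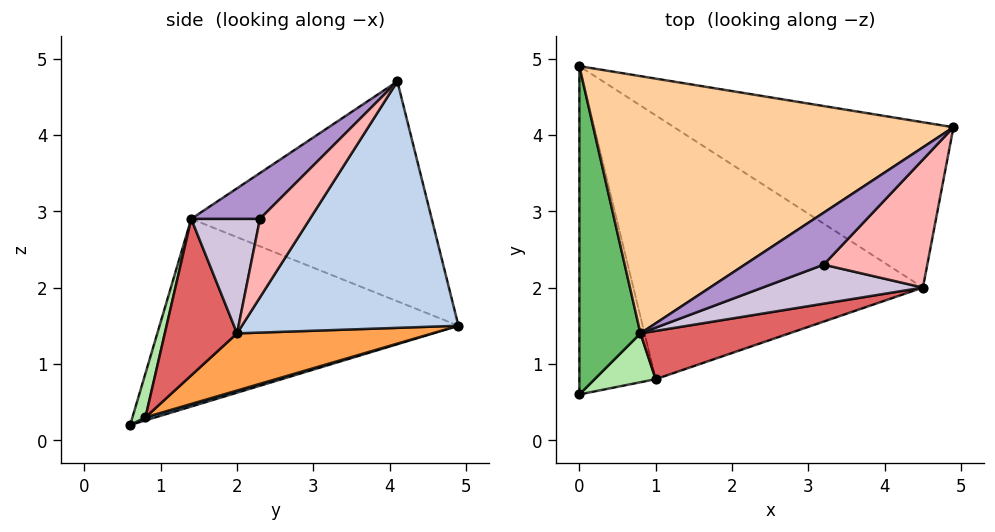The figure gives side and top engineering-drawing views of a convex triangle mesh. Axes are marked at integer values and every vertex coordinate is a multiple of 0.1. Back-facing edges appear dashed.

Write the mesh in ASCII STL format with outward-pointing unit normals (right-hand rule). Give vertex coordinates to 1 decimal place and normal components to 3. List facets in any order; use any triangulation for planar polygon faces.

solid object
 facet normal 0.038 0.289 -0.957
  outer loop
   vertex 1.0 0.8 0.3
   vertex 0.0 0.6 0.2
   vertex 0.0 4.9 1.5
  endloop
 endfacet
 facet normal 0.456 0.725 -0.517
  outer loop
   vertex 4.5 2.0 1.4
   vertex 0.0 4.9 1.5
   vertex 4.9 4.1 4.7
  endloop
 endfacet
 facet normal 0.184 0.317 -0.930
  outer loop
   vertex 4.5 2.0 1.4
   vertex 1.0 0.8 0.3
   vertex 0.0 4.9 1.5
  endloop
 endfacet
 facet normal -0.509 0.217 0.833
  outer loop
   vertex 0.8 1.4 2.9
   vertex 4.9 4.1 4.7
   vertex 0.0 4.9 1.5
  endloop
 endfacet
 facet normal -0.947 -0.093 0.308
  outer loop
   vertex 0.8 1.4 2.9
   vertex 0.0 4.9 1.5
   vertex 0.0 0.6 0.2
  endloop
 endfacet
 facet normal 0.168 -0.958 0.234
  outer loop
   vertex 0.8 1.4 2.9
   vertex 0.0 0.6 0.2
   vertex 1.0 0.8 0.3
  endloop
 endfacet
 facet normal 0.248 -0.940 0.236
  outer loop
   vertex 0.8 1.4 2.9
   vertex 1.0 0.8 0.3
   vertex 4.5 2.0 1.4
  endloop
 endfacet
 facet normal 0.357 -0.807 0.470
  outer loop
   vertex 3.2 2.3 2.9
   vertex 4.5 2.0 1.4
   vertex 4.9 4.1 4.7
  endloop
 endfacet
 facet normal 0.300 -0.801 0.517
  outer loop
   vertex 3.2 2.3 2.9
   vertex 4.9 4.1 4.7
   vertex 0.8 1.4 2.9
  endloop
 endfacet
 facet normal 0.315 -0.840 0.441
  outer loop
   vertex 3.2 2.3 2.9
   vertex 0.8 1.4 2.9
   vertex 4.5 2.0 1.4
  endloop
 endfacet
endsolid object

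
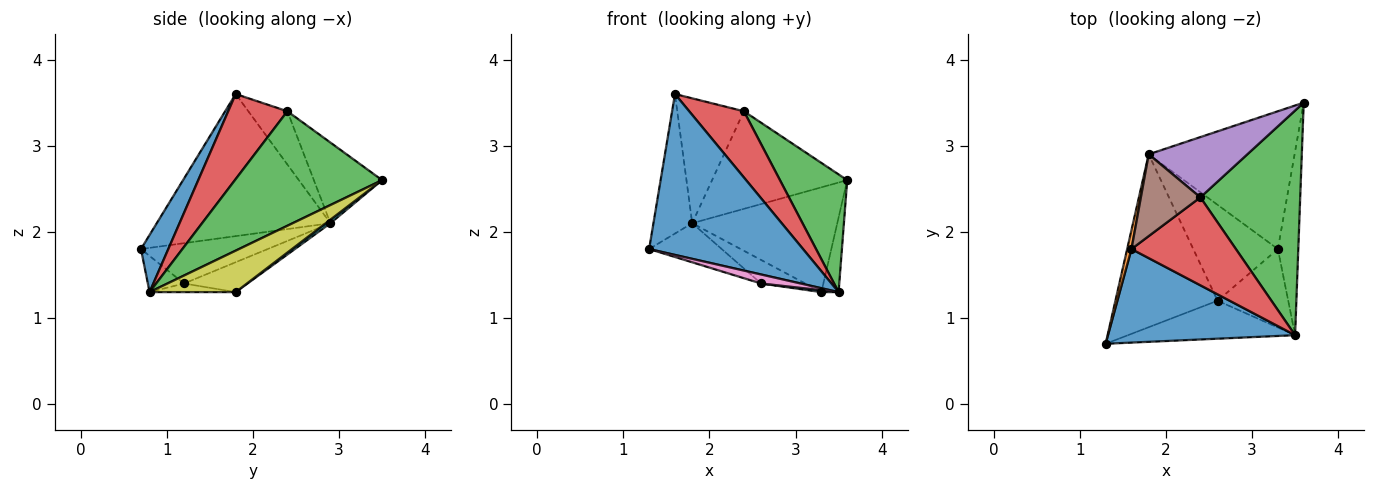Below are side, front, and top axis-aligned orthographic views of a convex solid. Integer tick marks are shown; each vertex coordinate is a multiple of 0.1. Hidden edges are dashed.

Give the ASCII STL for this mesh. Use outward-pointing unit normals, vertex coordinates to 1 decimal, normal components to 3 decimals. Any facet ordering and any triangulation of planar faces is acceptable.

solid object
 facet normal 0.152 -0.854 0.497
  outer loop
   vertex 1.6 1.8 3.6
   vertex 1.3 0.7 1.8
   vertex 3.5 0.8 1.3
  endloop
 endfacet
 facet normal -0.976 0.218 0.030
  outer loop
   vertex 1.8 2.9 2.1
   vertex 1.3 0.7 1.8
   vertex 1.6 1.8 3.6
  endloop
 endfacet
 facet normal 0.713 -0.326 0.621
  outer loop
   vertex 2.4 2.4 3.4
   vertex 3.5 0.8 1.3
   vertex 3.6 3.5 2.6
  endloop
 endfacet
 facet normal 0.545 -0.504 0.670
  outer loop
   vertex 2.4 2.4 3.4
   vertex 1.6 1.8 3.6
   vertex 3.5 0.8 1.3
  endloop
 endfacet
 facet normal -0.395 0.782 0.483
  outer loop
   vertex 2.4 2.4 3.4
   vertex 3.6 3.5 2.6
   vertex 1.8 2.9 2.1
  endloop
 endfacet
 facet normal -0.440 0.751 0.492
  outer loop
   vertex 2.4 2.4 3.4
   vertex 1.8 2.9 2.1
   vertex 1.6 1.8 3.6
  endloop
 endfacet
 facet normal -0.206 -0.226 -0.952
  outer loop
   vertex 2.6 1.2 1.4
   vertex 3.5 0.8 1.3
   vertex 1.3 0.7 1.8
  endloop
 endfacet
 facet normal -0.359 0.206 -0.910
  outer loop
   vertex 2.6 1.2 1.4
   vertex 1.3 0.7 1.8
   vertex 1.8 2.9 2.1
  endloop
 endfacet
 facet normal 0.883 0.177 -0.435
  outer loop
   vertex 3.3 1.8 1.3
   vertex 3.6 3.5 2.6
   vertex 3.5 0.8 1.3
  endloop
 endfacet
 facet normal 0.019 0.605 -0.796
  outer loop
   vertex 3.3 1.8 1.3
   vertex 1.8 2.9 2.1
   vertex 3.6 3.5 2.6
  endloop
 endfacet
 facet normal -0.121 -0.024 -0.992
  outer loop
   vertex 3.3 1.8 1.3
   vertex 3.5 0.8 1.3
   vertex 2.6 1.2 1.4
  endloop
 endfacet
 facet normal -0.325 0.226 -0.919
  outer loop
   vertex 3.3 1.8 1.3
   vertex 2.6 1.2 1.4
   vertex 1.8 2.9 2.1
  endloop
 endfacet
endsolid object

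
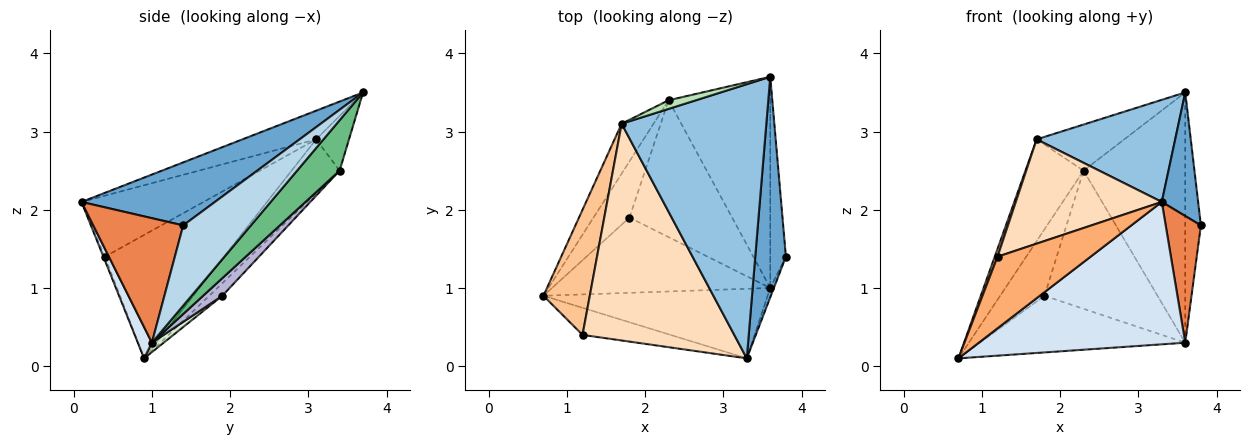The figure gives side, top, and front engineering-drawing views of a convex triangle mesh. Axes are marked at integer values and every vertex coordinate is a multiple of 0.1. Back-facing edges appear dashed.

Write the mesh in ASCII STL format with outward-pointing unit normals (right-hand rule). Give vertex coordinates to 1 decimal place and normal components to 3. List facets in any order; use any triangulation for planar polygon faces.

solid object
 facet normal 0.874 -0.238 0.425
  outer loop
   vertex 3.3 0.1 2.1
   vertex 3.8 1.4 1.8
   vertex 3.6 3.7 3.5
  endloop
 endfacet
 facet normal -0.183 -0.343 0.921
  outer loop
   vertex 1.7 3.1 2.9
   vertex 3.3 0.1 2.1
   vertex 3.6 3.7 3.5
  endloop
 endfacet
 facet normal 0.957 0.221 -0.187
  outer loop
   vertex 3.6 1.0 0.3
   vertex 3.6 3.7 3.5
   vertex 3.8 1.4 1.8
  endloop
 endfacet
 facet normal 0.061 -0.897 -0.438
  outer loop
   vertex 3.6 1.0 0.3
   vertex 3.3 0.1 2.1
   vertex 0.7 0.9 0.1
  endloop
 endfacet
 facet normal 0.931 -0.364 -0.027
  outer loop
   vertex 3.6 1.0 0.3
   vertex 3.8 1.4 1.8
   vertex 3.3 0.1 2.1
  endloop
 endfacet
 facet normal -0.016 -0.935 -0.354
  outer loop
   vertex 1.2 0.4 1.4
   vertex 0.7 0.9 0.1
   vertex 3.3 0.1 2.1
  endloop
 endfacet
 facet normal -0.936 -0.022 0.352
  outer loop
   vertex 1.2 0.4 1.4
   vertex 1.7 3.1 2.9
   vertex 0.7 0.9 0.1
  endloop
 endfacet
 facet normal -0.341 -0.408 0.847
  outer loop
   vertex 1.2 0.4 1.4
   vertex 3.3 0.1 2.1
   vertex 1.7 3.1 2.9
  endloop
 endfacet
 facet normal 0.304 0.728 -0.614
  outer loop
   vertex 2.3 3.4 2.5
   vertex 3.6 3.7 3.5
   vertex 3.6 1.0 0.3
  endloop
 endfacet
 facet normal -0.596 0.721 -0.354
  outer loop
   vertex 2.3 3.4 2.5
   vertex 0.7 0.9 0.1
   vertex 1.7 3.1 2.9
  endloop
 endfacet
 facet normal -0.346 0.922 0.173
  outer loop
   vertex 2.3 3.4 2.5
   vertex 1.7 3.1 2.9
   vertex 3.6 3.7 3.5
  endloop
 endfacet
 facet normal 0.034 0.601 -0.798
  outer loop
   vertex 1.8 1.9 0.9
   vertex 3.6 1.0 0.3
   vertex 0.7 0.9 0.1
  endloop
 endfacet
 facet normal -0.219 0.745 -0.630
  outer loop
   vertex 1.8 1.9 0.9
   vertex 0.7 0.9 0.1
   vertex 2.3 3.4 2.5
  endloop
 endfacet
 facet normal 0.120 0.705 -0.699
  outer loop
   vertex 1.8 1.9 0.9
   vertex 2.3 3.4 2.5
   vertex 3.6 1.0 0.3
  endloop
 endfacet
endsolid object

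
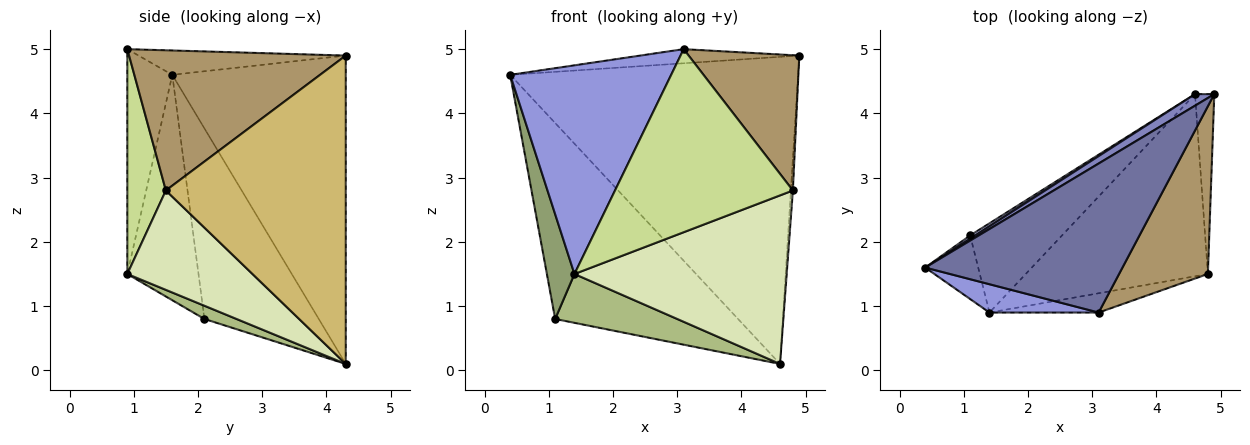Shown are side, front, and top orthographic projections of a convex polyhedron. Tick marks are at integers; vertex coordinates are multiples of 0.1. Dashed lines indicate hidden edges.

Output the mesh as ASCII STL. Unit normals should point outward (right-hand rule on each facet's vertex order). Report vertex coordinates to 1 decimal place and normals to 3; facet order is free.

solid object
 facet normal -0.122 0.094 0.988
  outer loop
   vertex 3.1 0.9 5.0
   vertex 4.9 4.3 4.9
   vertex 0.4 1.6 4.6
  endloop
 endfacet
 facet normal -0.516 0.856 0.032
  outer loop
   vertex 4.6 4.3 0.1
   vertex 0.4 1.6 4.6
   vertex 4.9 4.3 4.9
  endloop
 endfacet
 facet normal -0.267 -0.955 0.130
  outer loop
   vertex 1.4 0.9 1.5
   vertex 3.1 0.9 5.0
   vertex 0.4 1.6 4.6
  endloop
 endfacet
 facet normal -0.530 0.848 0.014
  outer loop
   vertex 1.1 2.1 0.8
   vertex 0.4 1.6 4.6
   vertex 4.6 4.3 0.1
  endloop
 endfacet
 facet normal -0.911 -0.353 -0.214
  outer loop
   vertex 1.1 2.1 0.8
   vertex 1.4 0.9 1.5
   vertex 0.4 1.6 4.6
  endloop
 endfacet
 facet normal 0.125 -0.476 -0.870
  outer loop
   vertex 1.1 2.1 0.8
   vertex 4.6 4.3 0.1
   vertex 1.4 0.9 1.5
  endloop
 endfacet
 facet normal 0.211 -0.972 -0.102
  outer loop
   vertex 4.8 1.5 2.8
   vertex 3.1 0.9 5.0
   vertex 1.4 0.9 1.5
  endloop
 endfacet
 facet normal 0.372 -0.630 -0.681
  outer loop
   vertex 4.8 1.5 2.8
   vertex 1.4 0.9 1.5
   vertex 4.6 4.3 0.1
  endloop
 endfacet
 facet normal 0.776 -0.396 0.491
  outer loop
   vertex 4.8 1.5 2.8
   vertex 4.9 4.3 4.9
   vertex 3.1 0.9 5.0
  endloop
 endfacet
 facet normal 0.998 0.011 -0.062
  outer loop
   vertex 4.8 1.5 2.8
   vertex 4.6 4.3 0.1
   vertex 4.9 4.3 4.9
  endloop
 endfacet
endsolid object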